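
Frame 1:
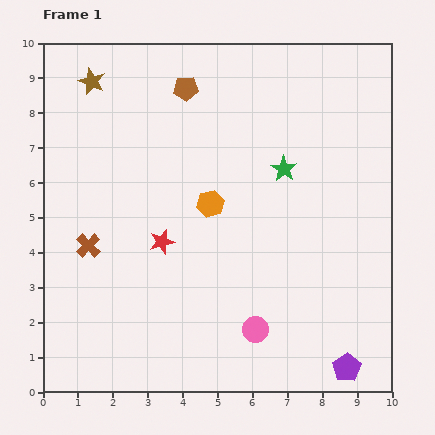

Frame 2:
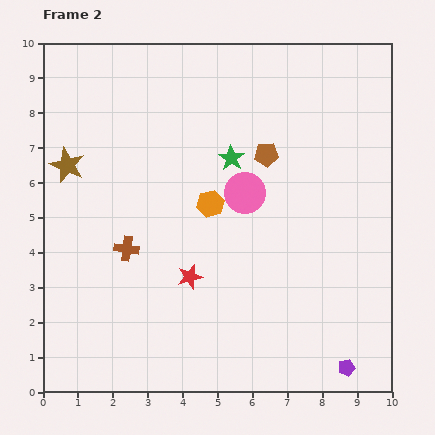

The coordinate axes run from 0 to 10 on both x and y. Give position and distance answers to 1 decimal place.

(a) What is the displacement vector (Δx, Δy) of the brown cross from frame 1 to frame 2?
(1.1, -0.1)

The brown cross was at (1.3, 4.2) in frame 1 and (2.4, 4.1) in frame 2.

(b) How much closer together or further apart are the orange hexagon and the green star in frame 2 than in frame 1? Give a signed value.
-0.9

Distance in frame 1: 2.3. Distance in frame 2: 1.4.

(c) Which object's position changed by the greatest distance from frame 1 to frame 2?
the pink circle

(moved 3.9; next 3.0)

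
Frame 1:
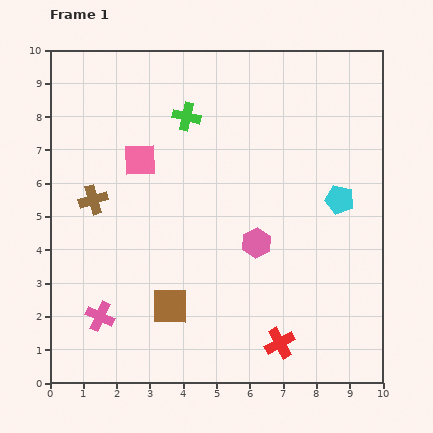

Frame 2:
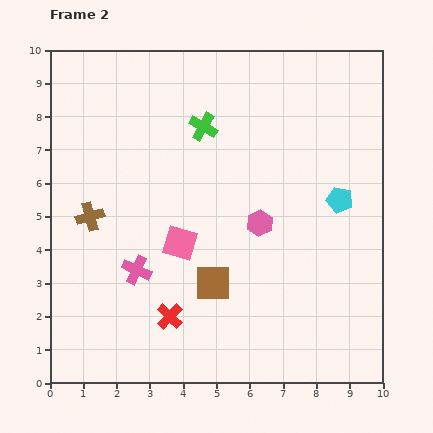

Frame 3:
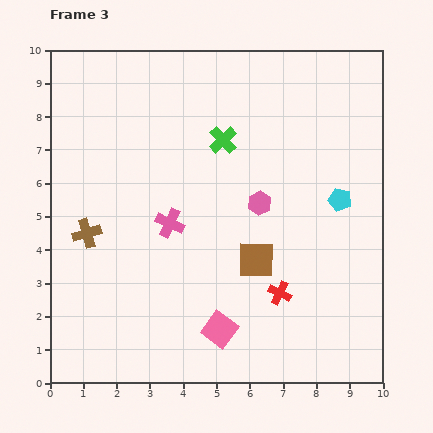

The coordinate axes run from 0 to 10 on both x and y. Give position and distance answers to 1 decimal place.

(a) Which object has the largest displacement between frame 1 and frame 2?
the red cross

(moved 3.4; next 2.8)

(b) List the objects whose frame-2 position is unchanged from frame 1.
the cyan pentagon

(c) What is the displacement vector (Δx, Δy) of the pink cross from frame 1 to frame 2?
(1.1, 1.4)

The pink cross was at (1.5, 2.0) in frame 1 and (2.6, 3.4) in frame 2.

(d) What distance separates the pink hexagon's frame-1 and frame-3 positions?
1.2

The pink hexagon moved from (6.2, 4.2) to (6.3, 5.4), a distance of √(0.1² + 1.2²) ≈ 1.2.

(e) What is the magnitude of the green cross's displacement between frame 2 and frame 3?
0.7

The green cross moved from (4.6, 7.7) to (5.2, 7.3), a distance of √(0.6² + 0.4²) ≈ 0.7.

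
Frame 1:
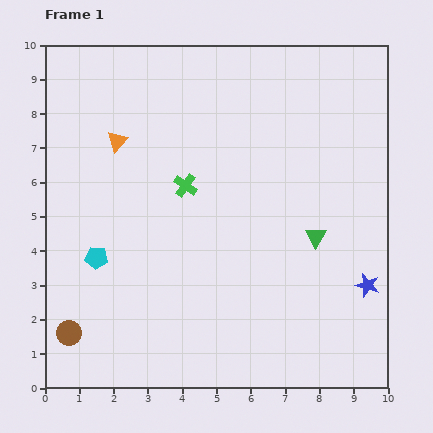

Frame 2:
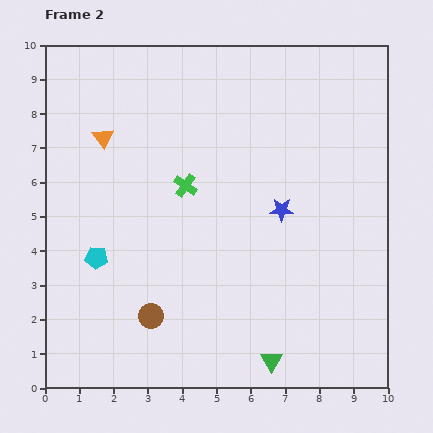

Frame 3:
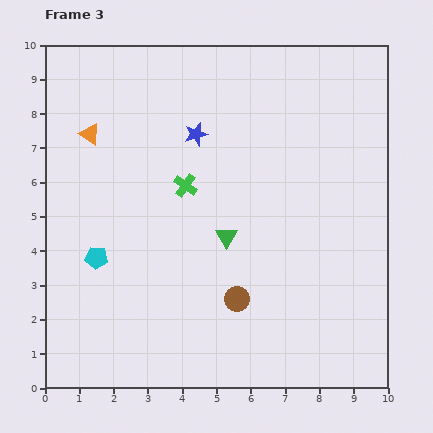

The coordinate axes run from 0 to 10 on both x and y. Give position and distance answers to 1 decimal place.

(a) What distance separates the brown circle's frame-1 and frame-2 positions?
2.5

The brown circle moved from (0.7, 1.6) to (3.1, 2.1), a distance of √(2.4² + 0.5²) ≈ 2.5.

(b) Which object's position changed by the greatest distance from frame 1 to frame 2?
the green triangle

(moved 3.8; next 3.3)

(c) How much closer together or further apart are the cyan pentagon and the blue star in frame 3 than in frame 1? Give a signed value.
-3.3

Distance in frame 1: 7.9. Distance in frame 3: 4.6.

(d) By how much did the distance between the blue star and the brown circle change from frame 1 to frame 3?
-3.9

Distance in frame 1: 8.8. Distance in frame 3: 4.9.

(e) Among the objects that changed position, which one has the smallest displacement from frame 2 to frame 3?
the orange triangle

(moved 0.4)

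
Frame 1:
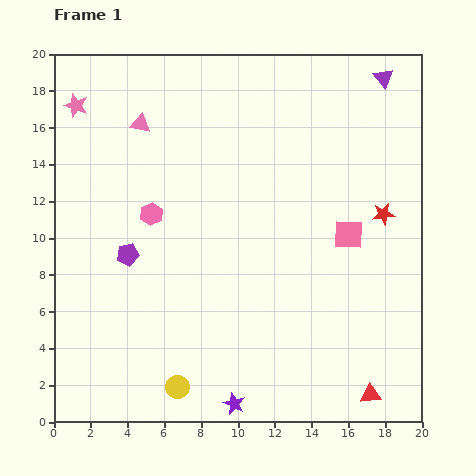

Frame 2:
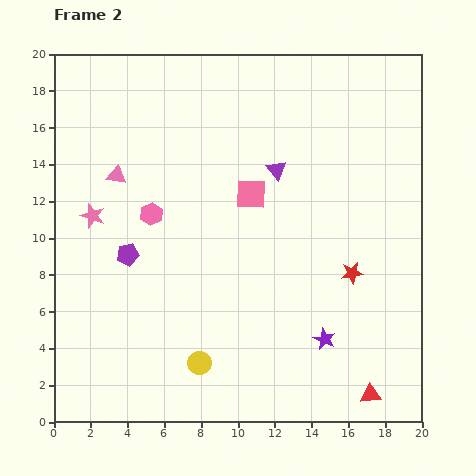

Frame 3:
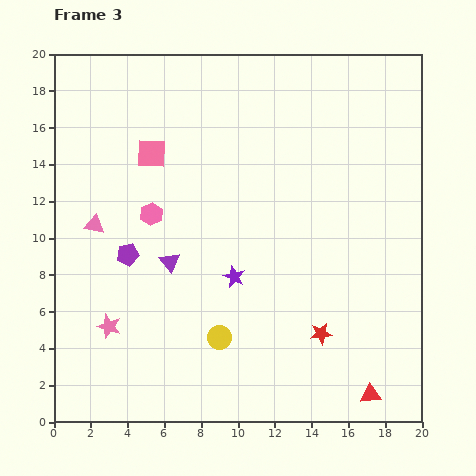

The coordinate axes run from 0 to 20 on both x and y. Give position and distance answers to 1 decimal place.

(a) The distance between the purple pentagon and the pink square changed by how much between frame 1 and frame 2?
-4.6

Distance in frame 1: 12.1. Distance in frame 2: 7.5.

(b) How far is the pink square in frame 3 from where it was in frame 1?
11.6

The pink square moved from (16.0, 10.2) to (5.3, 14.6), a distance of √(10.7² + 4.4²) ≈ 11.6.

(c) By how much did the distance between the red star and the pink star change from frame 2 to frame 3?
-2.9

Distance in frame 2: 14.4. Distance in frame 3: 11.5.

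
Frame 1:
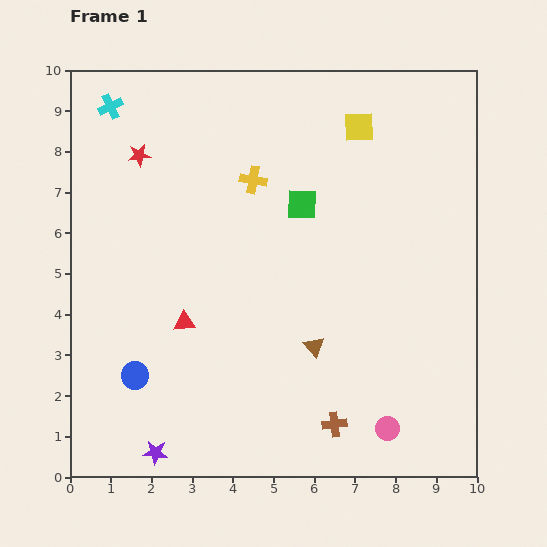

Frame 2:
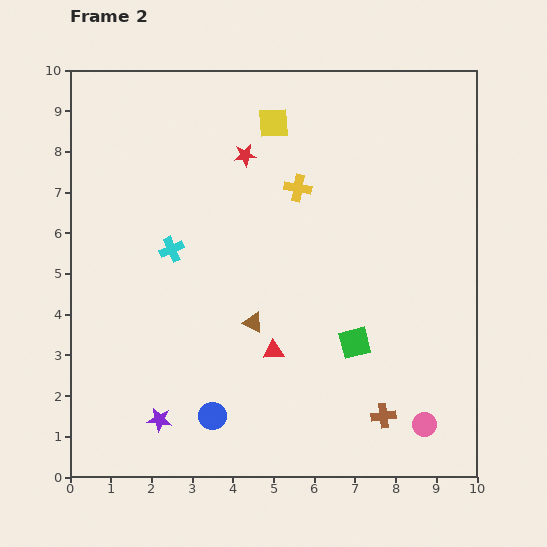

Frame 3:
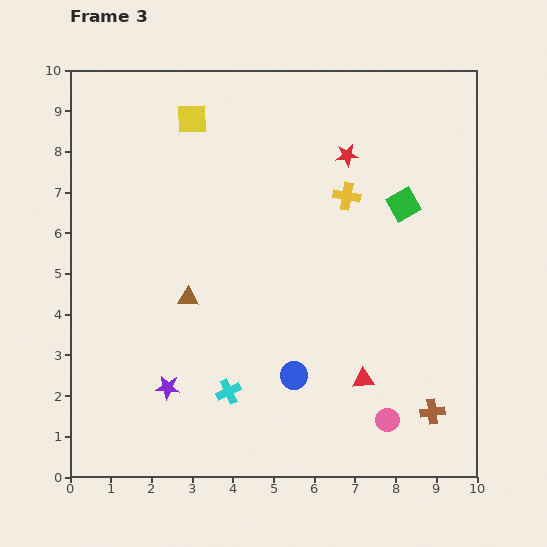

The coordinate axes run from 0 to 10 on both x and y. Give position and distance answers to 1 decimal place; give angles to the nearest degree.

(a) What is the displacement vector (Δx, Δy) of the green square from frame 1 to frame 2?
(1.3, -3.4)

The green square was at (5.7, 6.7) in frame 1 and (7.0, 3.3) in frame 2.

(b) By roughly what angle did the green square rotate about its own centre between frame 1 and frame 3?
31° counter-clockwise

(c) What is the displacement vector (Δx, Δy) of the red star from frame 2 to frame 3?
(2.5, 0.0)

The red star was at (4.3, 7.9) in frame 2 and (6.8, 7.9) in frame 3.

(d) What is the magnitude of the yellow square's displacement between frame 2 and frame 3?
2.0

The yellow square moved from (5.0, 8.7) to (3.0, 8.8), a distance of √(2.0² + 0.1²) ≈ 2.0.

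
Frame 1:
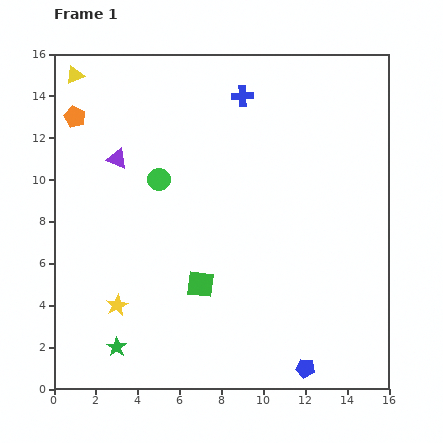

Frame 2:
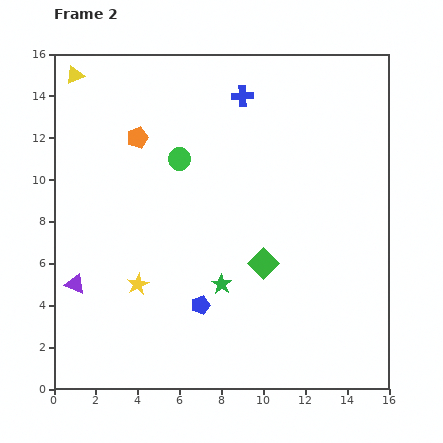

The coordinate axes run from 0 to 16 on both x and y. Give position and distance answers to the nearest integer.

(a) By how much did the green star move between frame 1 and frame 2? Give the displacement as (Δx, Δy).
(5, 3)

The green star was at (3, 2) in frame 1 and (8, 5) in frame 2.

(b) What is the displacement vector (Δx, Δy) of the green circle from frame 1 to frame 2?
(1, 1)

The green circle was at (5, 10) in frame 1 and (6, 11) in frame 2.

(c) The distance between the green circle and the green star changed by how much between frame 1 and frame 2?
-2

Distance in frame 1: 8. Distance in frame 2: 6.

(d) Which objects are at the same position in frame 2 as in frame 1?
the yellow triangle, the blue cross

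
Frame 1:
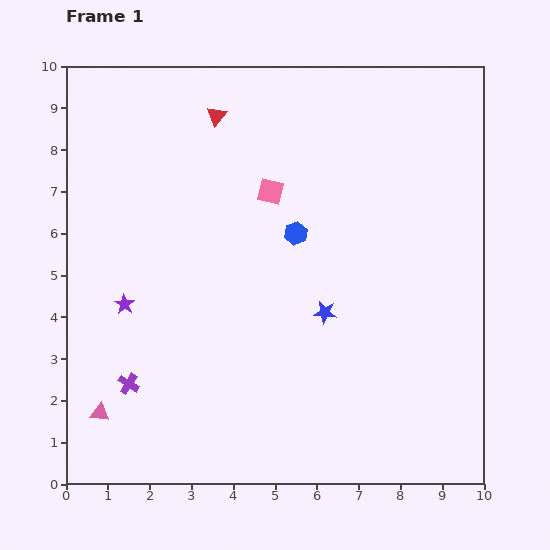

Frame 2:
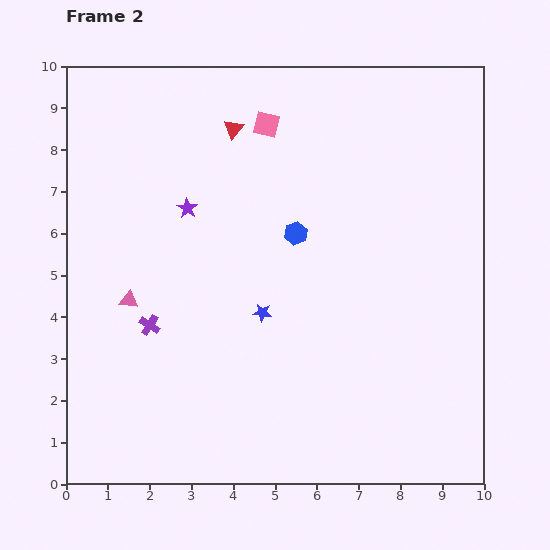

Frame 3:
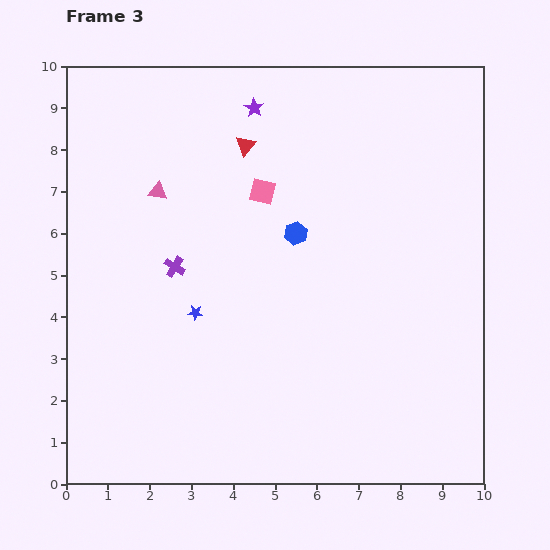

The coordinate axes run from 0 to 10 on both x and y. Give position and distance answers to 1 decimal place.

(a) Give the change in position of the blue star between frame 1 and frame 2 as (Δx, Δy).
(-1.5, 0.0)

The blue star was at (6.2, 4.1) in frame 1 and (4.7, 4.1) in frame 2.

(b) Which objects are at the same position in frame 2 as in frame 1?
the blue hexagon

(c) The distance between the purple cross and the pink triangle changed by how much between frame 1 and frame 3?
+0.8

Distance in frame 1: 1.0. Distance in frame 3: 1.8.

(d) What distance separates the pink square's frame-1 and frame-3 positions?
0.2

The pink square moved from (4.9, 7.0) to (4.7, 7.0), a distance of √(0.2² + 0.0²) ≈ 0.2.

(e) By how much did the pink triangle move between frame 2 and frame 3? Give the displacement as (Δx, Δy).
(0.7, 2.6)

The pink triangle was at (1.5, 4.4) in frame 2 and (2.2, 7.0) in frame 3.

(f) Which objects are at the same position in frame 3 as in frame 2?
the blue hexagon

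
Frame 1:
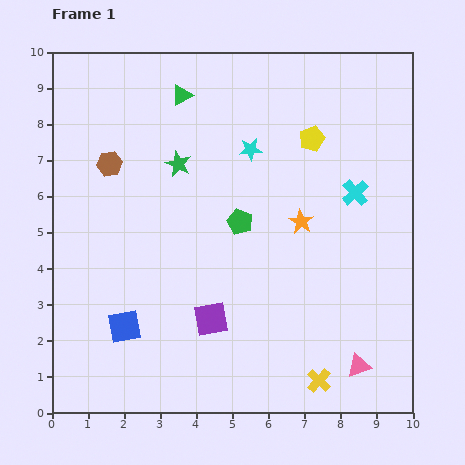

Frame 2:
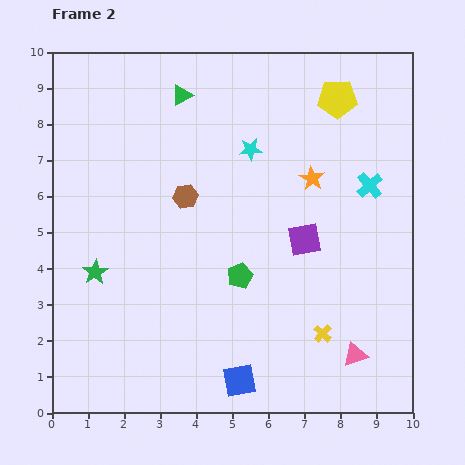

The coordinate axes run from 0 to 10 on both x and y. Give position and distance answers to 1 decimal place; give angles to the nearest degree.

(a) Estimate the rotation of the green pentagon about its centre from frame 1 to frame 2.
27° clockwise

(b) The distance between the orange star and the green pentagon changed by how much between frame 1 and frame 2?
+1.7

Distance in frame 1: 1.7. Distance in frame 2: 3.4.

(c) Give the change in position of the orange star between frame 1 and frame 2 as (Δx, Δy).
(0.3, 1.2)

The orange star was at (6.9, 5.3) in frame 1 and (7.2, 6.5) in frame 2.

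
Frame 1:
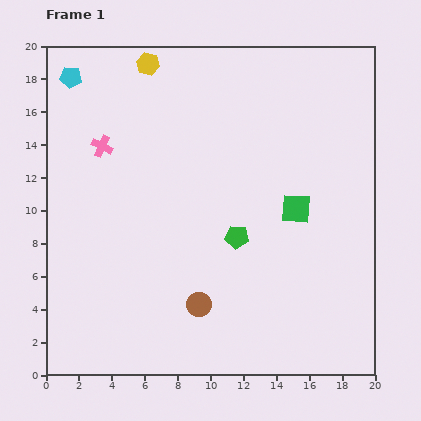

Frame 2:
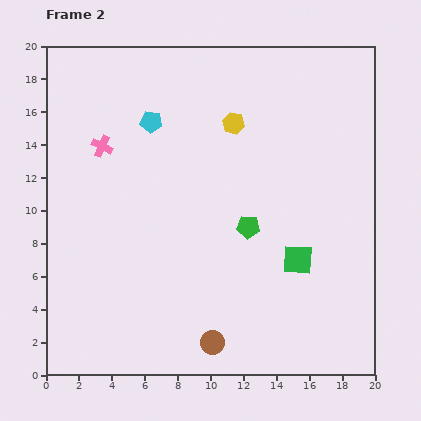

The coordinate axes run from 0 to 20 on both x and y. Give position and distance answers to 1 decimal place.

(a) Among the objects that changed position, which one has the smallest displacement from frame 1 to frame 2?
the green pentagon

(moved 0.9)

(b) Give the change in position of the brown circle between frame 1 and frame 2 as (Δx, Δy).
(0.8, -2.3)

The brown circle was at (9.3, 4.3) in frame 1 and (10.1, 2.0) in frame 2.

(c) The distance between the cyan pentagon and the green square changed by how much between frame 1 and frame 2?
-3.7

Distance in frame 1: 15.9. Distance in frame 2: 12.2.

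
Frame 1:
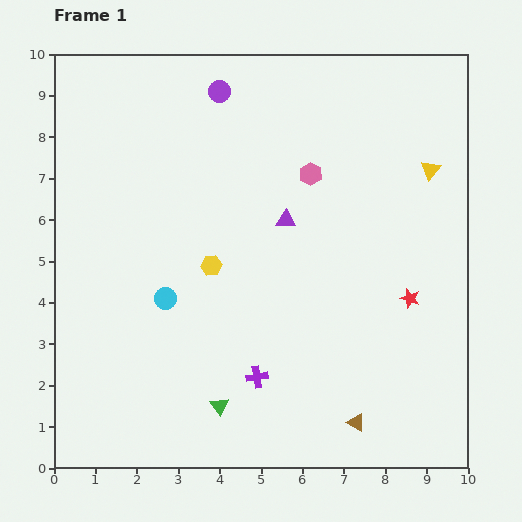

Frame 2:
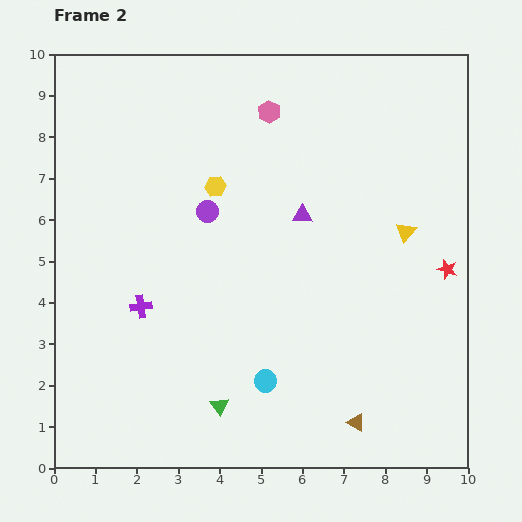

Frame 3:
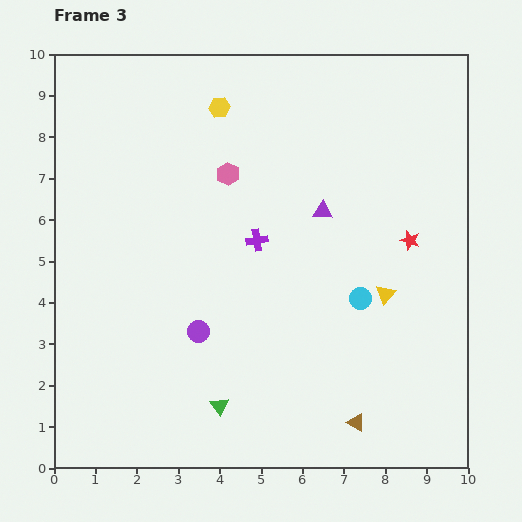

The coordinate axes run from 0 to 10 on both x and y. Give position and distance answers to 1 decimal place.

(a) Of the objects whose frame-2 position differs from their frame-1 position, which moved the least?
the purple triangle

(moved 0.4)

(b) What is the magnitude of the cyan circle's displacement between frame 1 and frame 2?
3.1

The cyan circle moved from (2.7, 4.1) to (5.1, 2.1), a distance of √(2.4² + 2.0²) ≈ 3.1.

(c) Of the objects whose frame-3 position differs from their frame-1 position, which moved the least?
the purple triangle

(moved 0.9)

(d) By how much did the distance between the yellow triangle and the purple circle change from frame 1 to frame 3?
-0.8

Distance in frame 1: 5.4. Distance in frame 3: 4.6.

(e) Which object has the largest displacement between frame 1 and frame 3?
the purple circle

(moved 5.8; next 4.7)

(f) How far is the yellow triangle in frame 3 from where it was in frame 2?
1.6

The yellow triangle moved from (8.5, 5.7) to (8.0, 4.2), a distance of √(0.5² + 1.5²) ≈ 1.6.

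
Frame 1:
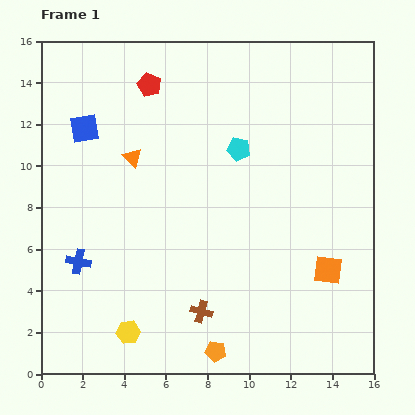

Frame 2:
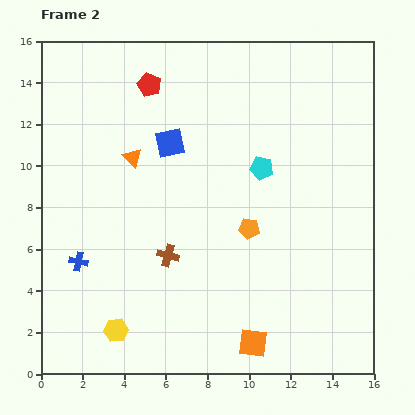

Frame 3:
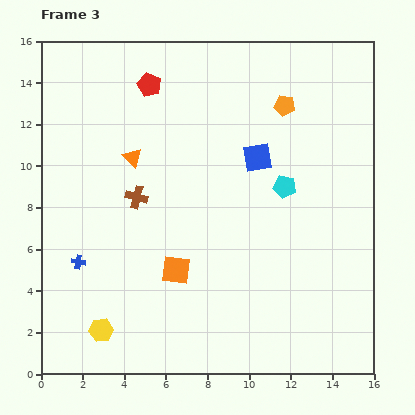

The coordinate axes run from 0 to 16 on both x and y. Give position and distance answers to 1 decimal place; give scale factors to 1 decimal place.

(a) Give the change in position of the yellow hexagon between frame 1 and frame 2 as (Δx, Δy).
(-0.6, 0.1)

The yellow hexagon was at (4.2, 2.0) in frame 1 and (3.6, 2.1) in frame 2.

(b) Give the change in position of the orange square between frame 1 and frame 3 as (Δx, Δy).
(-7.3, 0.0)

The orange square was at (13.8, 5.0) in frame 1 and (6.5, 5.0) in frame 3.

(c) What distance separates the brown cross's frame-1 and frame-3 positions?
6.3

The brown cross moved from (7.7, 3.0) to (4.6, 8.5), a distance of √(3.1² + 5.5²) ≈ 6.3.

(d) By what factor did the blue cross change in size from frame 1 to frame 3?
0.6×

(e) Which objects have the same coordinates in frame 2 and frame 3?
the orange triangle, the blue cross, the red pentagon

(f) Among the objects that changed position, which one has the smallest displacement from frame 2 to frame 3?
the yellow hexagon

(moved 0.7)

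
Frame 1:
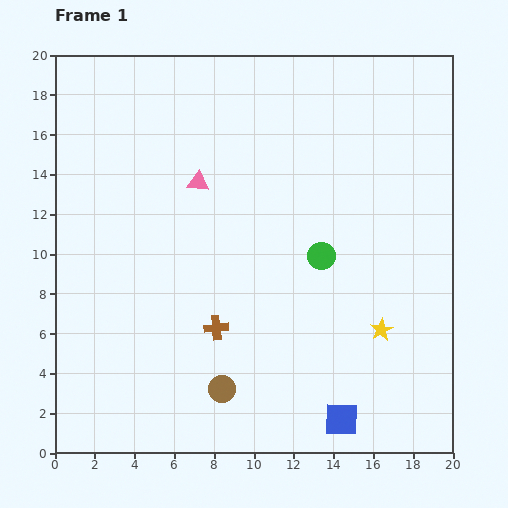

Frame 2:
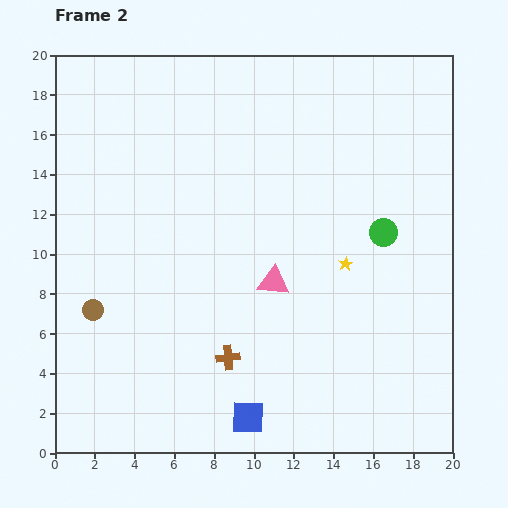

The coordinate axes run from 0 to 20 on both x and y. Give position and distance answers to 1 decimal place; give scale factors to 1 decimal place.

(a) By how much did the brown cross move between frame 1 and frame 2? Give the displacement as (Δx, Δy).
(0.6, -1.5)

The brown cross was at (8.1, 6.3) in frame 1 and (8.7, 4.8) in frame 2.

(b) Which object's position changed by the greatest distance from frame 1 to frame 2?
the brown circle

(moved 7.6; next 6.3)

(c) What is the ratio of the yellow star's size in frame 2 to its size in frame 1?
0.6×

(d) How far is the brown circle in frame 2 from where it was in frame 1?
7.6

The brown circle moved from (8.4, 3.2) to (1.9, 7.2), a distance of √(6.5² + 4.0²) ≈ 7.6.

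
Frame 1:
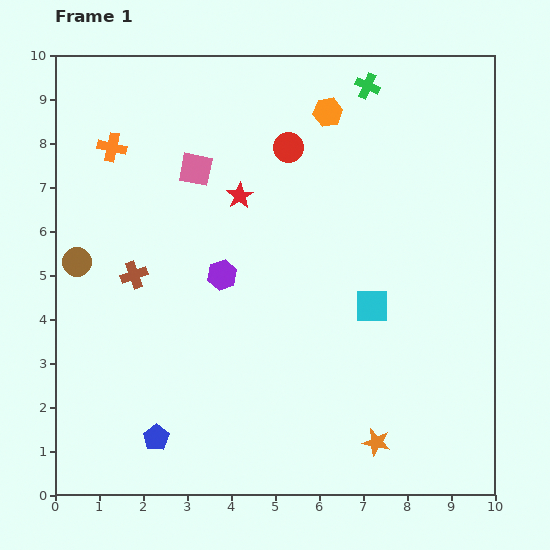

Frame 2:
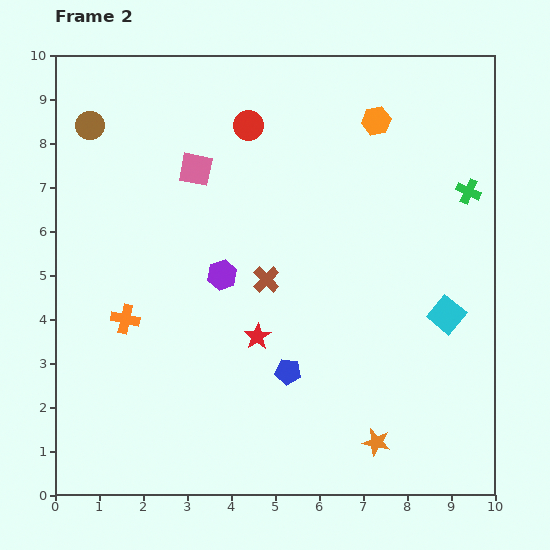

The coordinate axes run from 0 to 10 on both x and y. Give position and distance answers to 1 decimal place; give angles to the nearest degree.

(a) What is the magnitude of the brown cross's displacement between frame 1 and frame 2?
3.0

The brown cross moved from (1.8, 5.0) to (4.8, 4.9), a distance of √(3.0² + 0.1²) ≈ 3.0.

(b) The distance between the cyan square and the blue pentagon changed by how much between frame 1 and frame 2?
-1.9

Distance in frame 1: 5.7. Distance in frame 2: 3.8.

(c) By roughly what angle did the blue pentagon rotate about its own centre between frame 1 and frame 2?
30° counter-clockwise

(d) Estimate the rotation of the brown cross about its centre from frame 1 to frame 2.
27° counter-clockwise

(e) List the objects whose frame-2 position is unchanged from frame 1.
the purple hexagon, the orange star, the pink square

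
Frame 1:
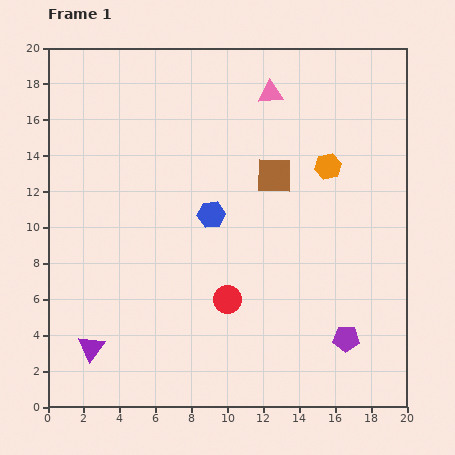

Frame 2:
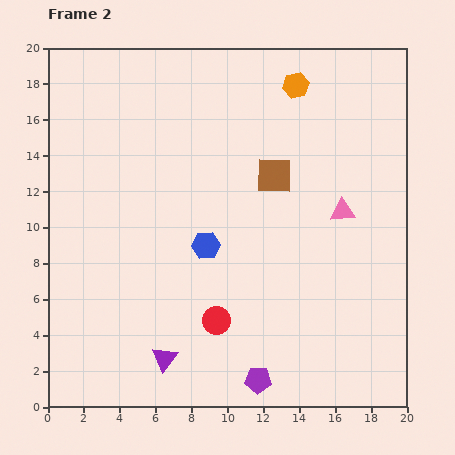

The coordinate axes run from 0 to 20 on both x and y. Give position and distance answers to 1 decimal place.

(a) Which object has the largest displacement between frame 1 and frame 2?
the pink triangle

(moved 7.7; next 5.4)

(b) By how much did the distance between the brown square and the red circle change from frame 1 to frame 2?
+1.3

Distance in frame 1: 7.4. Distance in frame 2: 8.7.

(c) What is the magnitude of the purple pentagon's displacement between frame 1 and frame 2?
5.4

The purple pentagon moved from (16.6, 3.8) to (11.7, 1.5), a distance of √(4.9² + 2.3²) ≈ 5.4.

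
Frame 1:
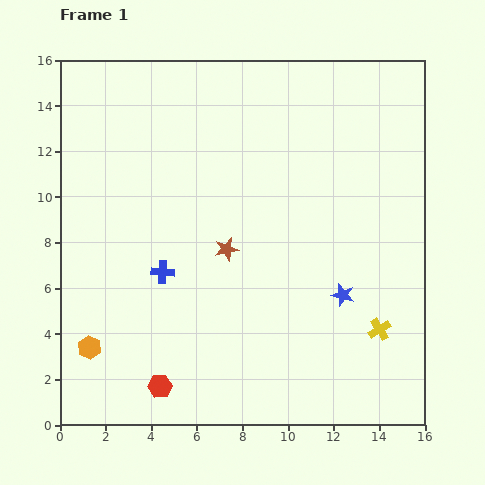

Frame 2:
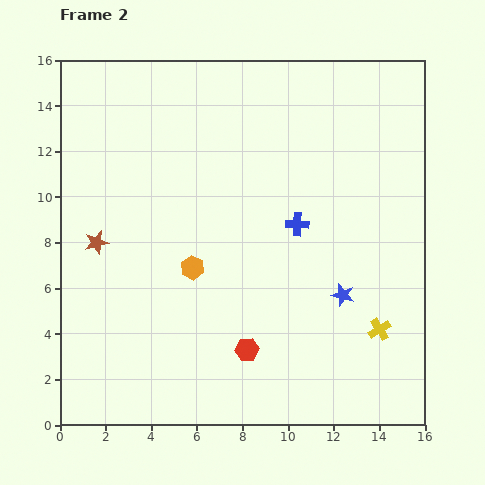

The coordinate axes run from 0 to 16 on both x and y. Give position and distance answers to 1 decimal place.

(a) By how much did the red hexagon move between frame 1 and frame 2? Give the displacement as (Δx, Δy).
(3.8, 1.6)

The red hexagon was at (4.4, 1.7) in frame 1 and (8.2, 3.3) in frame 2.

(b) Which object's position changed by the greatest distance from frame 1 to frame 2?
the blue cross

(moved 6.3; next 5.7)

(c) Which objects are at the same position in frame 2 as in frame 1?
the yellow cross, the blue star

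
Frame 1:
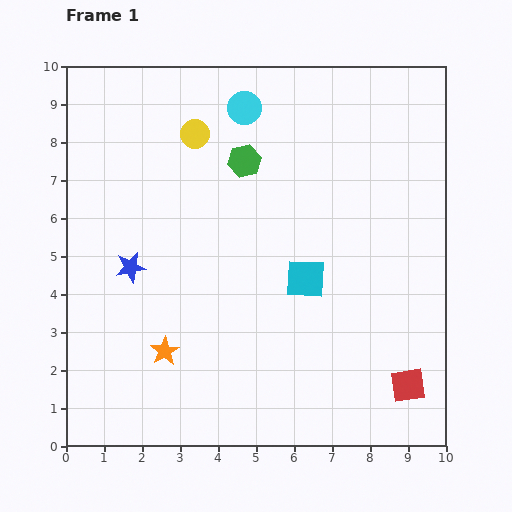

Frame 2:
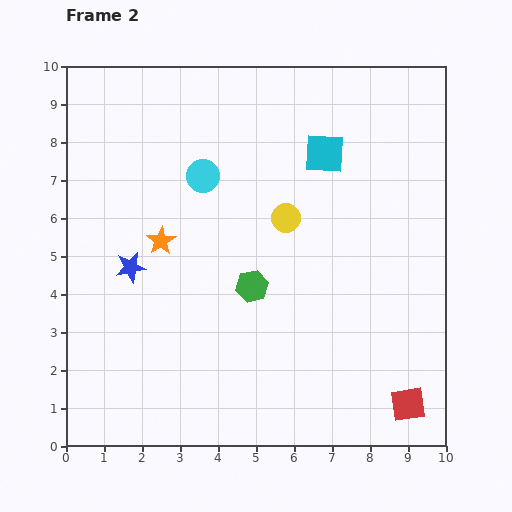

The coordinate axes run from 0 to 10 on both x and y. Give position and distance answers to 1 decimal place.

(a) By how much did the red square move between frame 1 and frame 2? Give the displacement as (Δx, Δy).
(0.0, -0.5)

The red square was at (9.0, 1.6) in frame 1 and (9.0, 1.1) in frame 2.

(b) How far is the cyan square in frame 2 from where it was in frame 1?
3.3

The cyan square moved from (6.3, 4.4) to (6.8, 7.7), a distance of √(0.5² + 3.3²) ≈ 3.3.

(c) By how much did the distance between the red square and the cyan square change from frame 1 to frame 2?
+3.1

Distance in frame 1: 3.9. Distance in frame 2: 7.0.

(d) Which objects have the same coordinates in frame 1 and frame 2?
the blue star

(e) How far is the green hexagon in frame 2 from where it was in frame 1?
3.3

The green hexagon moved from (4.7, 7.5) to (4.9, 4.2), a distance of √(0.2² + 3.3²) ≈ 3.3.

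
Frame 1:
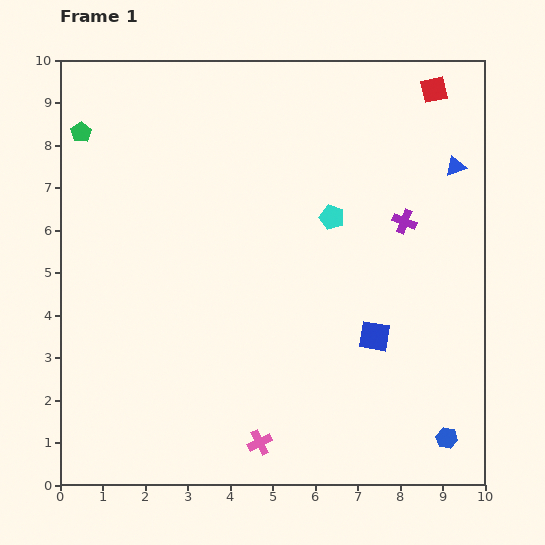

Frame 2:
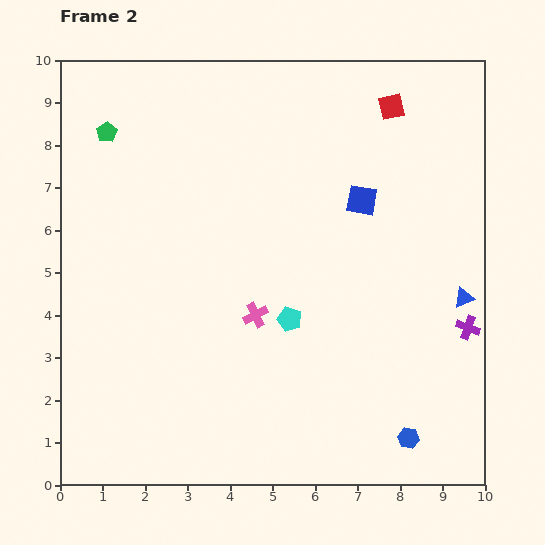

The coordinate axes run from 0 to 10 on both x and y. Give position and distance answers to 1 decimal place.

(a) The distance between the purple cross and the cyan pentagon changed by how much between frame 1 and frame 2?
+2.5

Distance in frame 1: 1.7. Distance in frame 2: 4.2.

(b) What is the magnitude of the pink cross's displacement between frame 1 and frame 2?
3.0

The pink cross moved from (4.7, 1.0) to (4.6, 4.0), a distance of √(0.1² + 3.0²) ≈ 3.0.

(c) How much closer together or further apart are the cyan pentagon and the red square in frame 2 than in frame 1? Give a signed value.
+1.7

Distance in frame 1: 3.8. Distance in frame 2: 5.5.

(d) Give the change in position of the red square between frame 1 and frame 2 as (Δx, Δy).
(-1.0, -0.4)

The red square was at (8.8, 9.3) in frame 1 and (7.8, 8.9) in frame 2.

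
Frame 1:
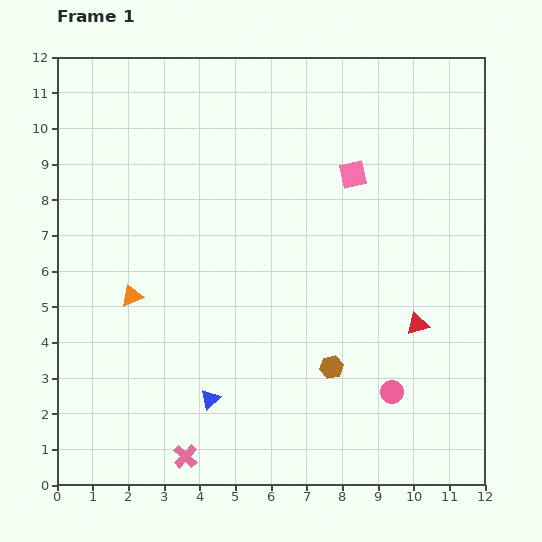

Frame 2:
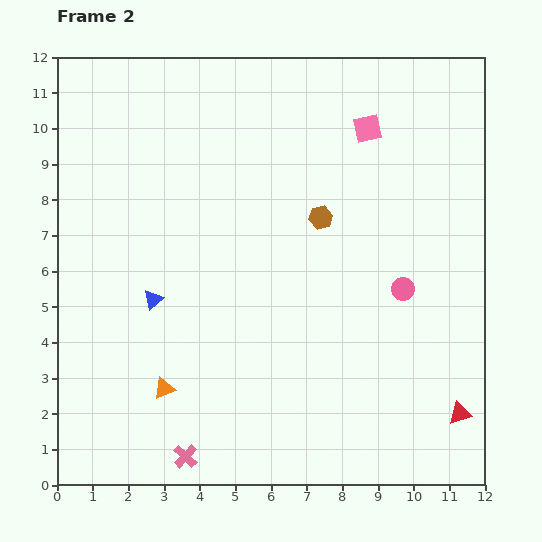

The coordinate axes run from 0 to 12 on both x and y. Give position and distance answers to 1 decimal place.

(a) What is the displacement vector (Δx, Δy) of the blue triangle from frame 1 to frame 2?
(-1.6, 2.8)

The blue triangle was at (4.3, 2.4) in frame 1 and (2.7, 5.2) in frame 2.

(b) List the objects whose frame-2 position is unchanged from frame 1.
the pink cross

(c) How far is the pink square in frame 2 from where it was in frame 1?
1.4

The pink square moved from (8.3, 8.7) to (8.7, 10.0), a distance of √(0.4² + 1.3²) ≈ 1.4.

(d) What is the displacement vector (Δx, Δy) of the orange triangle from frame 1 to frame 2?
(0.9, -2.6)

The orange triangle was at (2.1, 5.3) in frame 1 and (3.0, 2.7) in frame 2.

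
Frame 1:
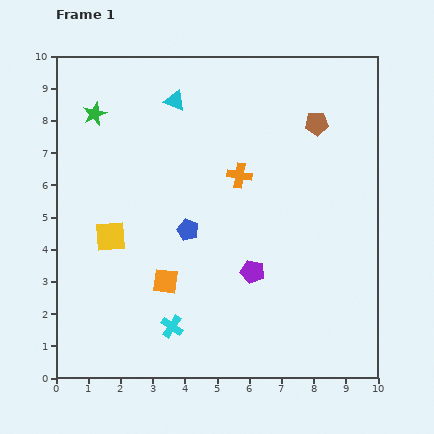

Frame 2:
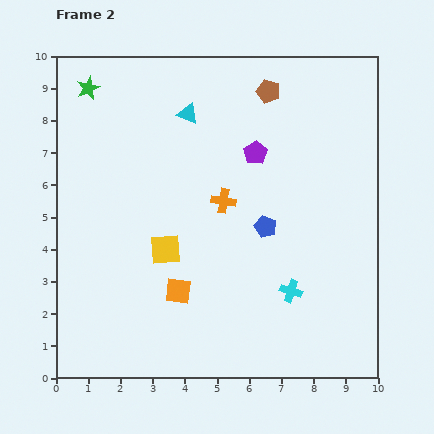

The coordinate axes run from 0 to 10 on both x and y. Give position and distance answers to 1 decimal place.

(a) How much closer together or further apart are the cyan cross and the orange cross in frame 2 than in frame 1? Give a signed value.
-1.6

Distance in frame 1: 5.1. Distance in frame 2: 3.5.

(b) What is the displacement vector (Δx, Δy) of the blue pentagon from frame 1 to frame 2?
(2.4, 0.1)

The blue pentagon was at (4.1, 4.6) in frame 1 and (6.5, 4.7) in frame 2.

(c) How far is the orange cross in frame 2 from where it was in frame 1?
0.9

The orange cross moved from (5.7, 6.3) to (5.2, 5.5), a distance of √(0.5² + 0.8²) ≈ 0.9.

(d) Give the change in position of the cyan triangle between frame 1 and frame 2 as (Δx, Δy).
(0.4, -0.4)

The cyan triangle was at (3.7, 8.6) in frame 1 and (4.1, 8.2) in frame 2.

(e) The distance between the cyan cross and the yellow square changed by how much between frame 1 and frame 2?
+0.7

Distance in frame 1: 3.4. Distance in frame 2: 4.1.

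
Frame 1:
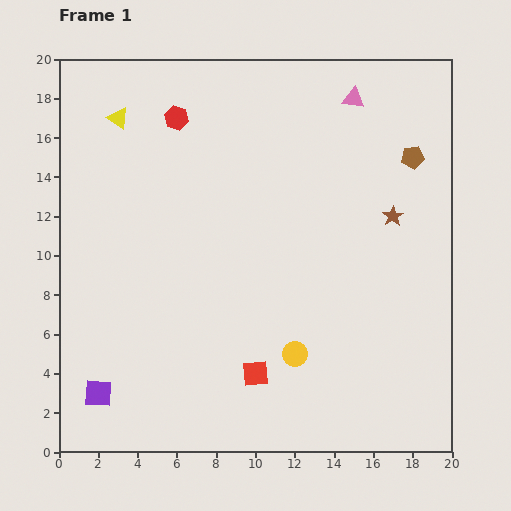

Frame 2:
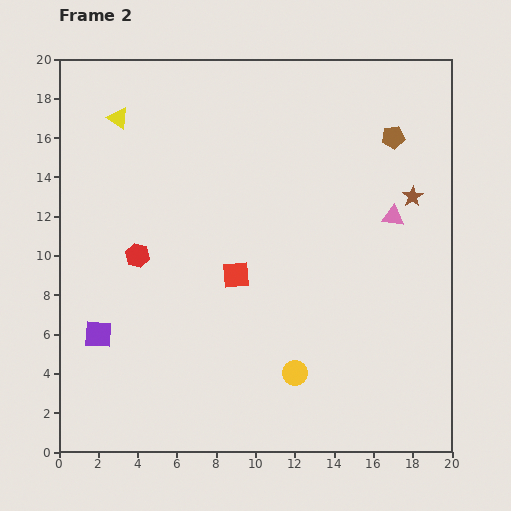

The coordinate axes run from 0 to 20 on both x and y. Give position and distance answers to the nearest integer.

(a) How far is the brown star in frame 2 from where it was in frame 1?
1

The brown star moved from (17, 12) to (18, 13), a distance of √(1² + 1²) ≈ 1.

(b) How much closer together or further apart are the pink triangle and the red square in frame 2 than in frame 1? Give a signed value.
-6

Distance in frame 1: 15. Distance in frame 2: 9.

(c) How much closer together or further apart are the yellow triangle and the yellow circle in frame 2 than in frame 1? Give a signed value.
+1

Distance in frame 1: 15. Distance in frame 2: 16.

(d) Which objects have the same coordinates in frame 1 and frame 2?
the yellow triangle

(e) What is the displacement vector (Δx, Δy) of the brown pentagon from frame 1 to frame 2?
(-1, 1)

The brown pentagon was at (18, 15) in frame 1 and (17, 16) in frame 2.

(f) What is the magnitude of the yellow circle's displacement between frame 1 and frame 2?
1

The yellow circle moved from (12, 5) to (12, 4), a distance of √(0² + 1²) ≈ 1.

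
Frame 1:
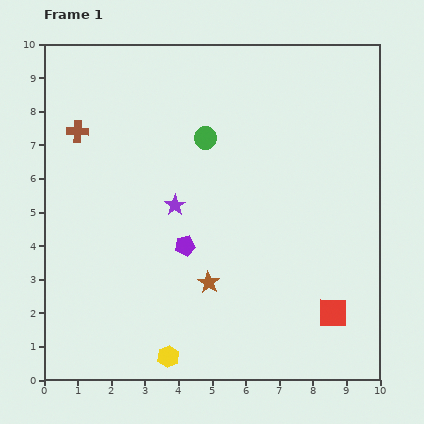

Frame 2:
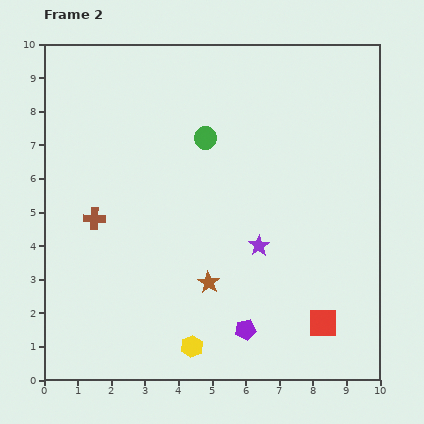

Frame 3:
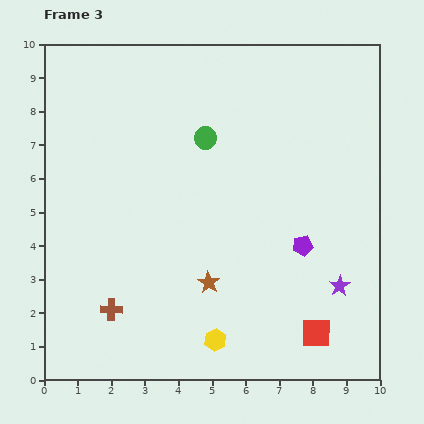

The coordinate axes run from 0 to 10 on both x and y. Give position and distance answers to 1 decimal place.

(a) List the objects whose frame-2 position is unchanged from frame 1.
the green circle, the brown star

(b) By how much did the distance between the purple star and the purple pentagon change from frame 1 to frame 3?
+0.4

Distance in frame 1: 1.2. Distance in frame 3: 1.6.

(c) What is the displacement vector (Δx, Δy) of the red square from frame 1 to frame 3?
(-0.5, -0.6)

The red square was at (8.6, 2.0) in frame 1 and (8.1, 1.4) in frame 3.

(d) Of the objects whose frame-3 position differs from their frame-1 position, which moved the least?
the red square

(moved 0.8)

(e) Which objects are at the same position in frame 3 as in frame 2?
the green circle, the brown star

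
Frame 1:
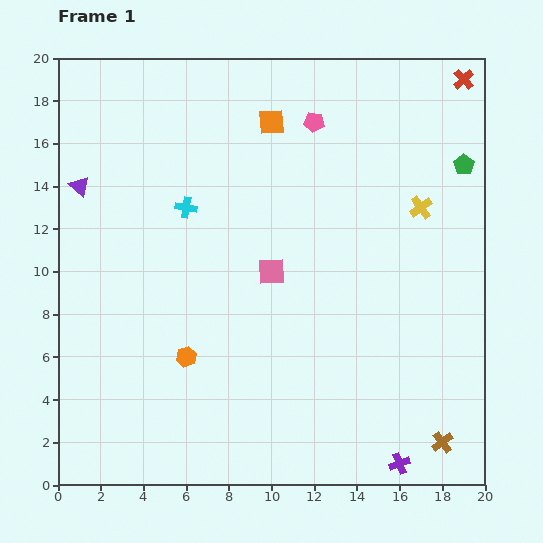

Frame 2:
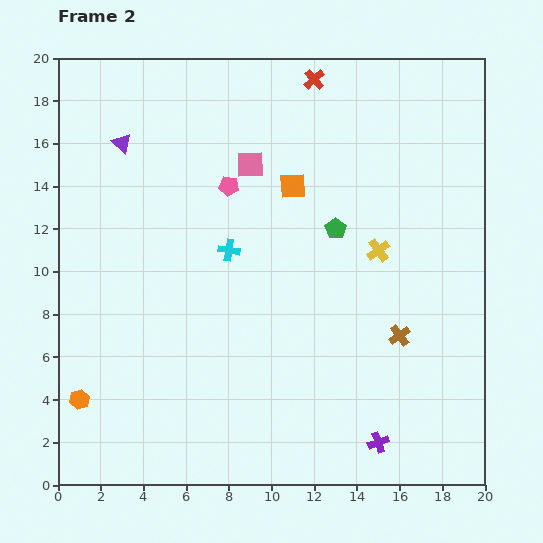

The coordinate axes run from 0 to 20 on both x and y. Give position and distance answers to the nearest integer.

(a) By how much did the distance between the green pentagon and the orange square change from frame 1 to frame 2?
-6

Distance in frame 1: 9. Distance in frame 2: 3.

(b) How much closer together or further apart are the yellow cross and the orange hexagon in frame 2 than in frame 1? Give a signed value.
+3

Distance in frame 1: 13. Distance in frame 2: 16.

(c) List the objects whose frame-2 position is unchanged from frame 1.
none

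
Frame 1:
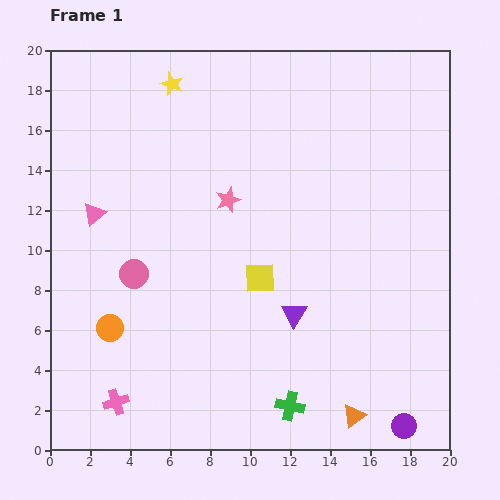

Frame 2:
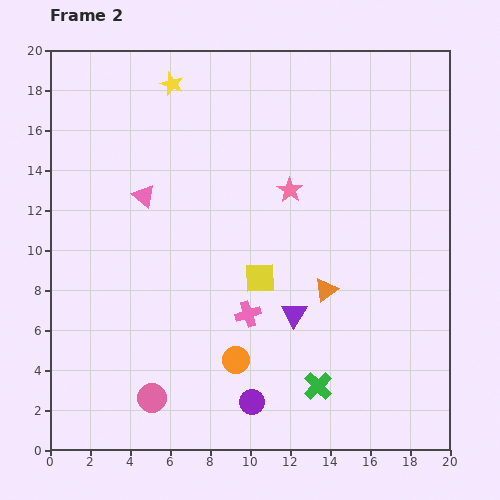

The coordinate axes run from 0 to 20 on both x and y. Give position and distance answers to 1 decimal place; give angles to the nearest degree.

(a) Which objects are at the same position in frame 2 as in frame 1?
the yellow square, the yellow star, the purple triangle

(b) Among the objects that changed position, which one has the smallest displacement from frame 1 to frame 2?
the green cross

(moved 1.7)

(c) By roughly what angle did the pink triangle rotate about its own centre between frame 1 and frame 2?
38° counter-clockwise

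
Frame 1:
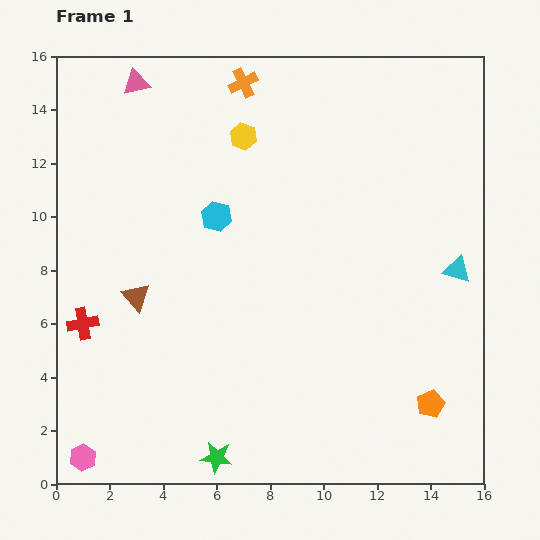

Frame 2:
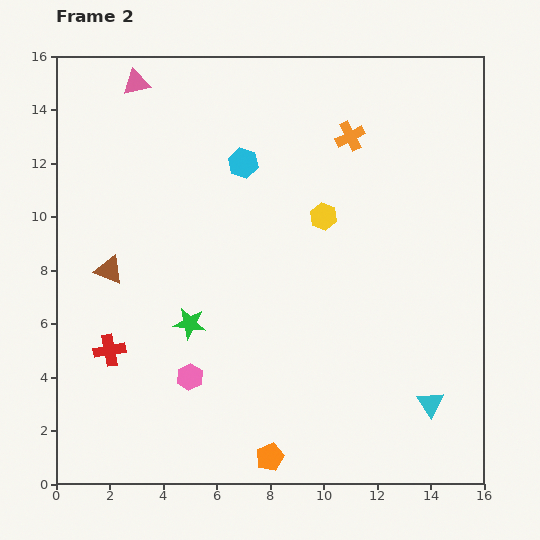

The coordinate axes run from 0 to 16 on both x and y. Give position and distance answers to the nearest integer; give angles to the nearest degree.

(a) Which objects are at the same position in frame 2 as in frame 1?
the pink triangle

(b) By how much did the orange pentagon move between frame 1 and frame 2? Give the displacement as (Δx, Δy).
(-6, -2)

The orange pentagon was at (14, 3) in frame 1 and (8, 1) in frame 2.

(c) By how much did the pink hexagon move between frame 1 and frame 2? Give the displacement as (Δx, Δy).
(4, 3)

The pink hexagon was at (1, 1) in frame 1 and (5, 4) in frame 2.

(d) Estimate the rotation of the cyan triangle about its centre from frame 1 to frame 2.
39° clockwise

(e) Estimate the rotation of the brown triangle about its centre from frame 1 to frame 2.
26° counter-clockwise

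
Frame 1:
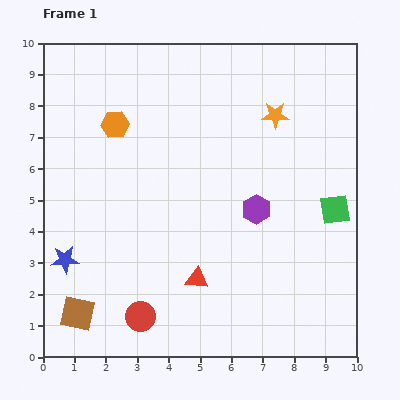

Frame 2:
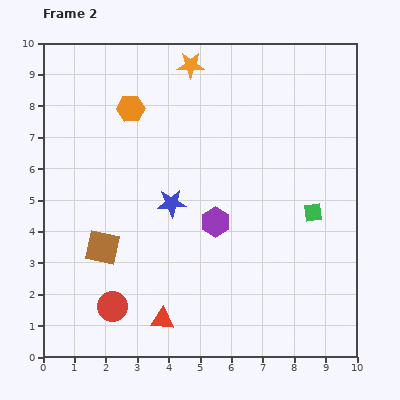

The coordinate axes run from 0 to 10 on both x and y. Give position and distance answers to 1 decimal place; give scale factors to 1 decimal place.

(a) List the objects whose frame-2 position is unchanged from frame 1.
none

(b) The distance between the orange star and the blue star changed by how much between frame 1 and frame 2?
-3.7

Distance in frame 1: 8.1. Distance in frame 2: 4.4.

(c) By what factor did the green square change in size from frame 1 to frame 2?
0.6×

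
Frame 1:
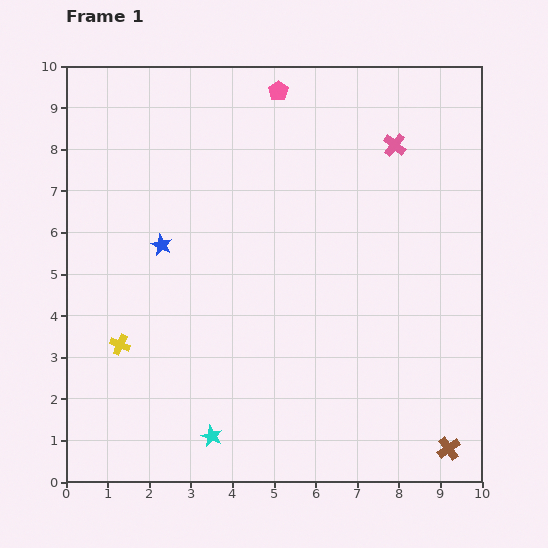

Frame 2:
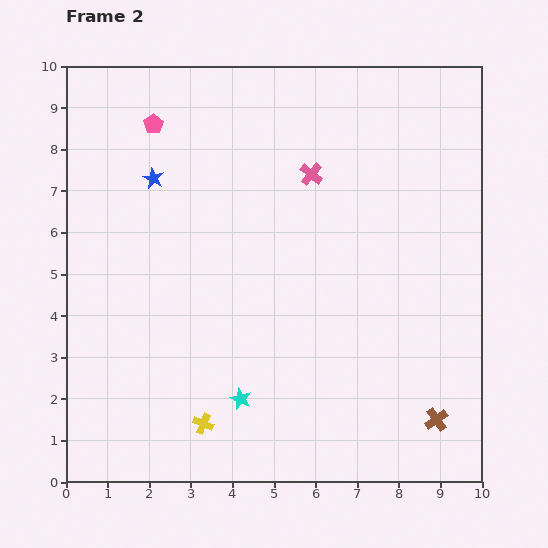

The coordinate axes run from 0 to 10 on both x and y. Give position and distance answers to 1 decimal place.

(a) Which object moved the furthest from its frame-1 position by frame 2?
the pink pentagon

(moved 3.1; next 2.8)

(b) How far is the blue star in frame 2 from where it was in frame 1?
1.6

The blue star moved from (2.3, 5.7) to (2.1, 7.3), a distance of √(0.2² + 1.6²) ≈ 1.6.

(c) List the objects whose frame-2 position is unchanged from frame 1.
none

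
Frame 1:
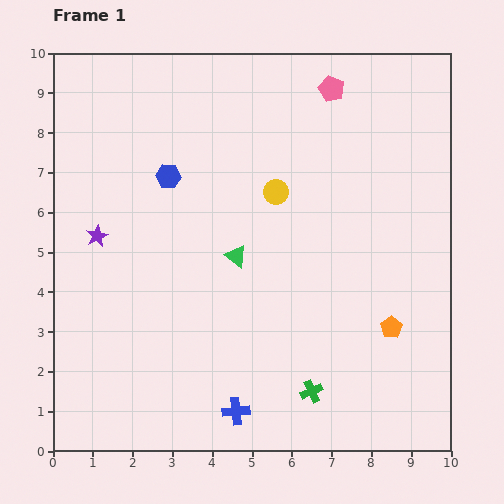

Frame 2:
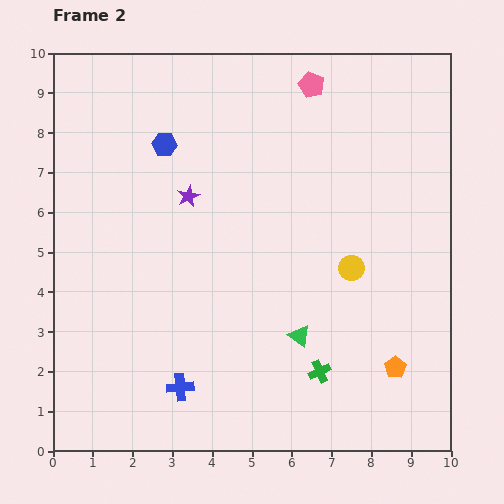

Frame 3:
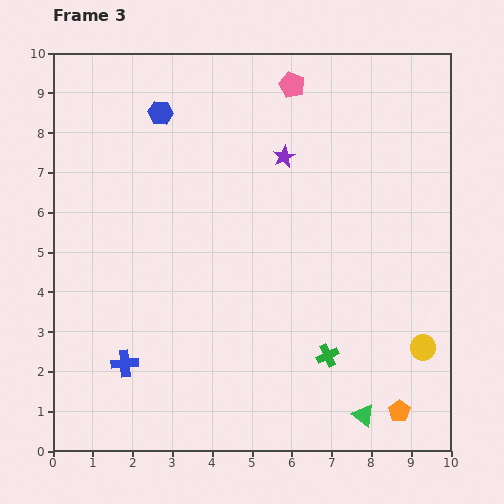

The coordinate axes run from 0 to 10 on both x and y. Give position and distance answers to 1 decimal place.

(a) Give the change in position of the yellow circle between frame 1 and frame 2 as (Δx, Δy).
(1.9, -1.9)

The yellow circle was at (5.6, 6.5) in frame 1 and (7.5, 4.6) in frame 2.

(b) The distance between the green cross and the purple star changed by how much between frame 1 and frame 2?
-1.2

Distance in frame 1: 6.7. Distance in frame 2: 5.5.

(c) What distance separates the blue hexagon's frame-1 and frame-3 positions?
1.6

The blue hexagon moved from (2.9, 6.9) to (2.7, 8.5), a distance of √(0.2² + 1.6²) ≈ 1.6.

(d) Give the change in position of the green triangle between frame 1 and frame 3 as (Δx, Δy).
(3.2, -4.0)

The green triangle was at (4.6, 4.9) in frame 1 and (7.8, 0.9) in frame 3.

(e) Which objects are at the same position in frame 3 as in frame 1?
none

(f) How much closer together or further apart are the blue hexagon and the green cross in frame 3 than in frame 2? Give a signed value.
+0.5

Distance in frame 2: 6.9. Distance in frame 3: 7.4.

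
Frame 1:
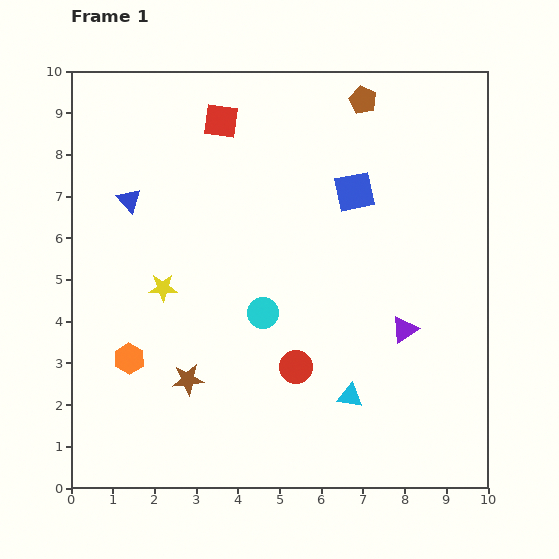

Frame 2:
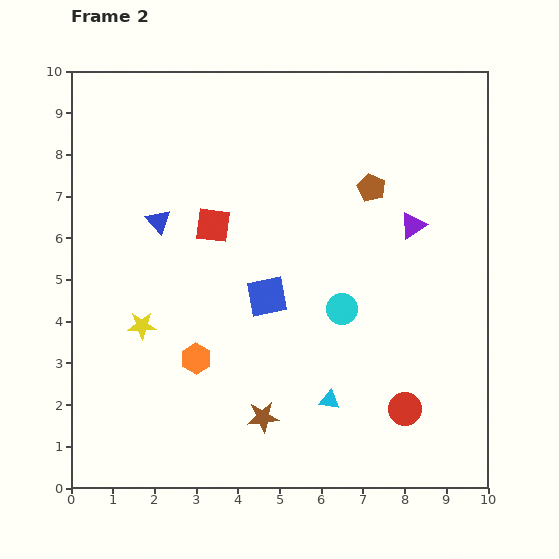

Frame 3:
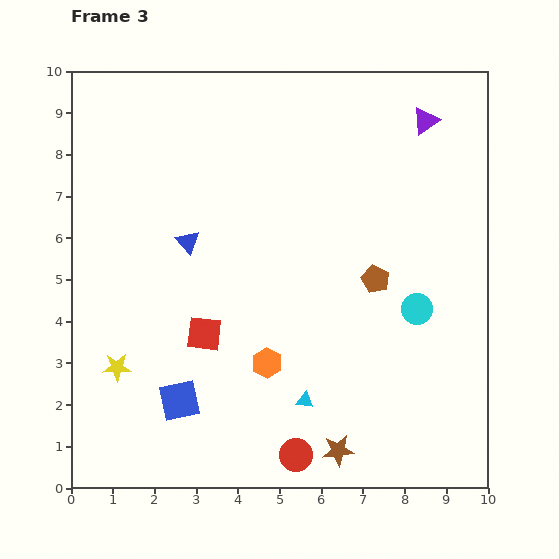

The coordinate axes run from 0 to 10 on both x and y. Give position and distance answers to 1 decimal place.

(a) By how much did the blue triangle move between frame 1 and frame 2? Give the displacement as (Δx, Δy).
(0.7, -0.5)

The blue triangle was at (1.4, 6.9) in frame 1 and (2.1, 6.4) in frame 2.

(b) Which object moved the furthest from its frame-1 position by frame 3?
the blue square

(moved 6.5; next 5.1)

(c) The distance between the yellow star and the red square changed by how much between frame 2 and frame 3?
-0.7

Distance in frame 2: 2.9. Distance in frame 3: 2.2.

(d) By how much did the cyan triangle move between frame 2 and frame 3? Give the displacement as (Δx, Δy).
(-0.6, 0.0)

The cyan triangle was at (6.2, 2.1) in frame 2 and (5.6, 2.1) in frame 3.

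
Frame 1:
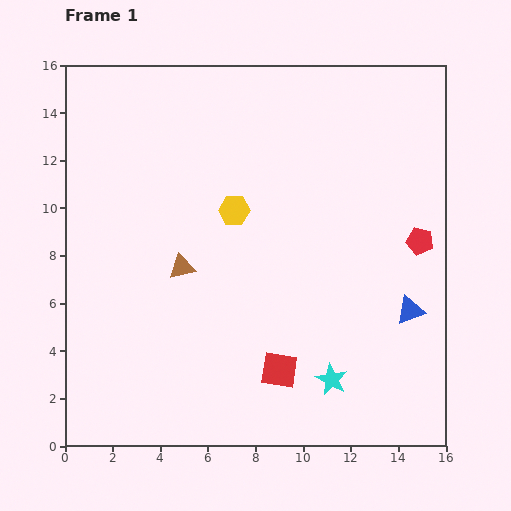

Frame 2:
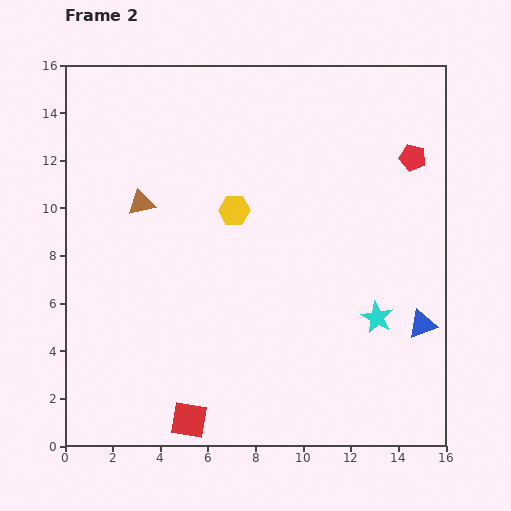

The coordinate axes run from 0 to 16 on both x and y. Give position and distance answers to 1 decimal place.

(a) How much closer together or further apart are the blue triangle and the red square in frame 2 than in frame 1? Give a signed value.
+4.6

Distance in frame 1: 6.0. Distance in frame 2: 10.6.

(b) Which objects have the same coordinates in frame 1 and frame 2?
the yellow hexagon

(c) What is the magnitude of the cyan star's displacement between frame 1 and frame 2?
3.2

The cyan star moved from (11.2, 2.8) to (13.1, 5.4), a distance of √(1.9² + 2.6²) ≈ 3.2.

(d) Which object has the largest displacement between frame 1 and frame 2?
the red square

(moved 4.3; next 3.5)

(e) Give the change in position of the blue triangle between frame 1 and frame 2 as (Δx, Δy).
(0.5, -0.6)

The blue triangle was at (14.5, 5.7) in frame 1 and (15.0, 5.1) in frame 2.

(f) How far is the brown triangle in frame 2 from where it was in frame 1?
3.2

The brown triangle moved from (4.9, 7.5) to (3.2, 10.2), a distance of √(1.7² + 2.7²) ≈ 3.2.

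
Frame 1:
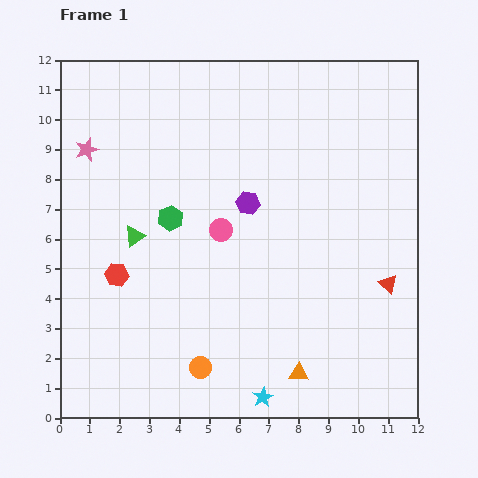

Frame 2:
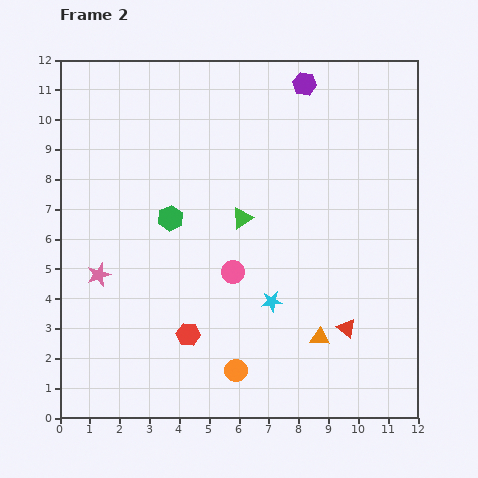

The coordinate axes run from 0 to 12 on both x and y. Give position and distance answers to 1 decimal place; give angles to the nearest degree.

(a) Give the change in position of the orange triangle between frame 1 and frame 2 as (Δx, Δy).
(0.7, 1.2)

The orange triangle was at (8.0, 1.5) in frame 1 and (8.7, 2.7) in frame 2.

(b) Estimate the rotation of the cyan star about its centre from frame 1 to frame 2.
21° clockwise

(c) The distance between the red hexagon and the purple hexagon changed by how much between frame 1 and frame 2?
+4.3

Distance in frame 1: 5.0. Distance in frame 2: 9.3.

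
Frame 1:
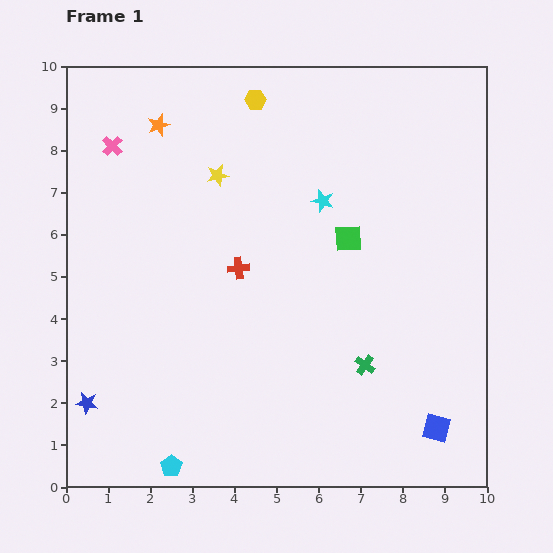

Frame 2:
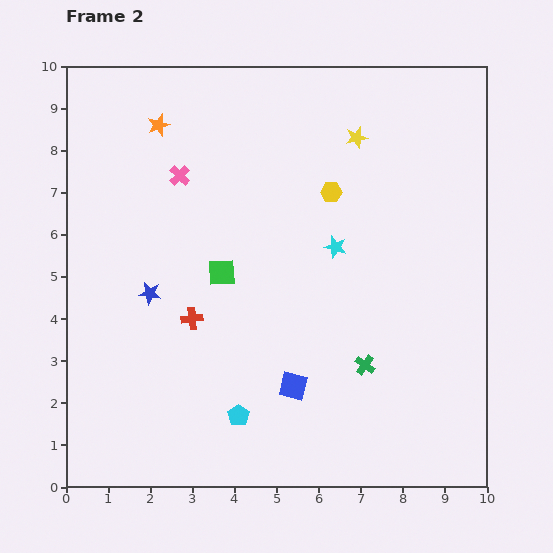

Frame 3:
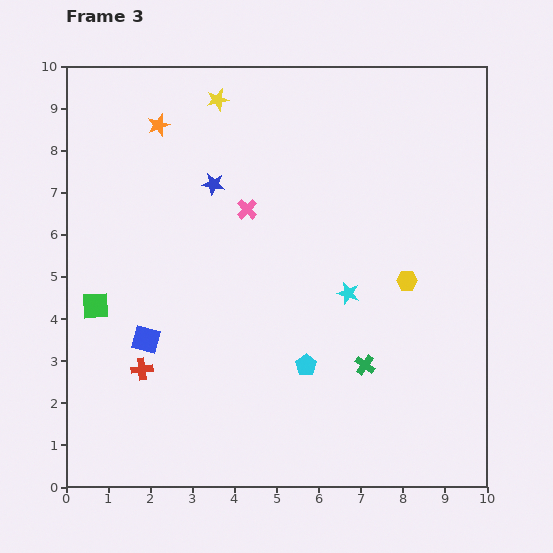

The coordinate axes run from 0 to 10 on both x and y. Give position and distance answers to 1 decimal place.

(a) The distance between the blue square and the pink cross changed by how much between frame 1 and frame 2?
-4.5

Distance in frame 1: 10.2. Distance in frame 2: 5.7.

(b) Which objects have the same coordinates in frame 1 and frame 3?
the orange star, the green cross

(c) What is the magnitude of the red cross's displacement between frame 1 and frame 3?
3.3

The red cross moved from (4.1, 5.2) to (1.8, 2.8), a distance of √(2.3² + 2.4²) ≈ 3.3.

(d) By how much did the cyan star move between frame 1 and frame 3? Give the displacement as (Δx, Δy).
(0.6, -2.2)

The cyan star was at (6.1, 6.8) in frame 1 and (6.7, 4.6) in frame 3.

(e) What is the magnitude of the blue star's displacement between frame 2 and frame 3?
3.0

The blue star moved from (2.0, 4.6) to (3.5, 7.2), a distance of √(1.5² + 2.6²) ≈ 3.0.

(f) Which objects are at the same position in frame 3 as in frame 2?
the orange star, the green cross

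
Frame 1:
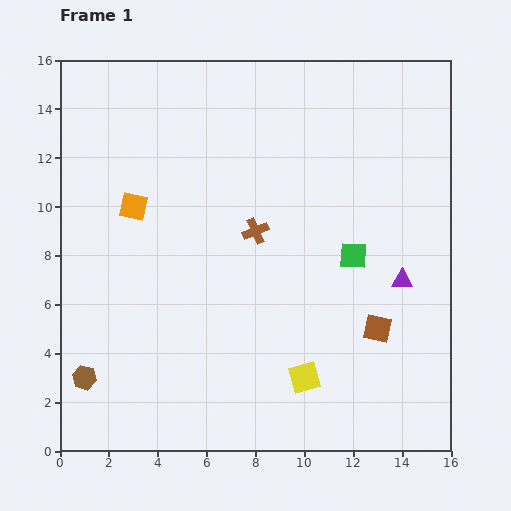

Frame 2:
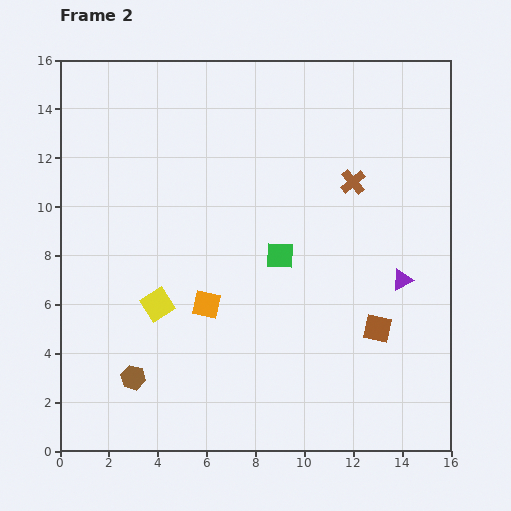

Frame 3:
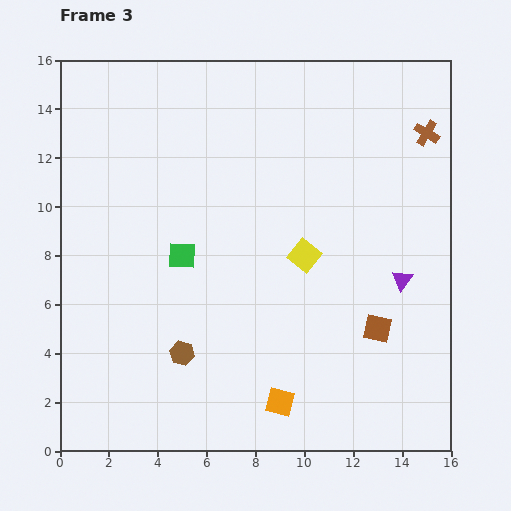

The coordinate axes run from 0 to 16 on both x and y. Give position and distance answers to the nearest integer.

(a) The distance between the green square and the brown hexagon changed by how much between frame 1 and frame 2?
-4

Distance in frame 1: 12. Distance in frame 2: 8.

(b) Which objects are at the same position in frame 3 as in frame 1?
the brown square, the purple triangle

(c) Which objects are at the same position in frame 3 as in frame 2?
the brown square, the purple triangle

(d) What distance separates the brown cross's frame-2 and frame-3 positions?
4

The brown cross moved from (12, 11) to (15, 13), a distance of √(3² + 2²) ≈ 4.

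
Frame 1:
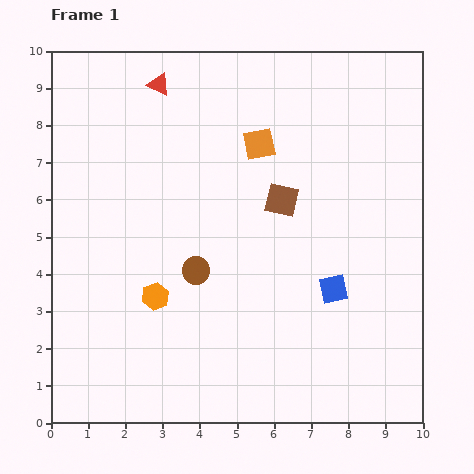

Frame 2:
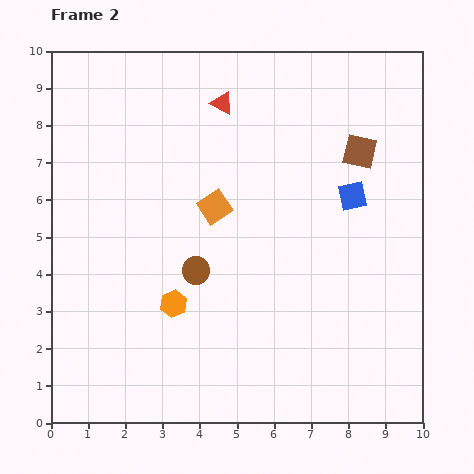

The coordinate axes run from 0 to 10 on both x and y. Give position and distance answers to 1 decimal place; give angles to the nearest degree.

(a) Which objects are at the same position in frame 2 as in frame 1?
the brown circle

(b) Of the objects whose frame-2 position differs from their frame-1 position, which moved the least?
the orange hexagon

(moved 0.5)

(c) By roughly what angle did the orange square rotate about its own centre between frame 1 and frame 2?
22° counter-clockwise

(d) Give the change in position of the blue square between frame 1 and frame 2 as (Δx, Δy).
(0.5, 2.5)

The blue square was at (7.6, 3.6) in frame 1 and (8.1, 6.1) in frame 2.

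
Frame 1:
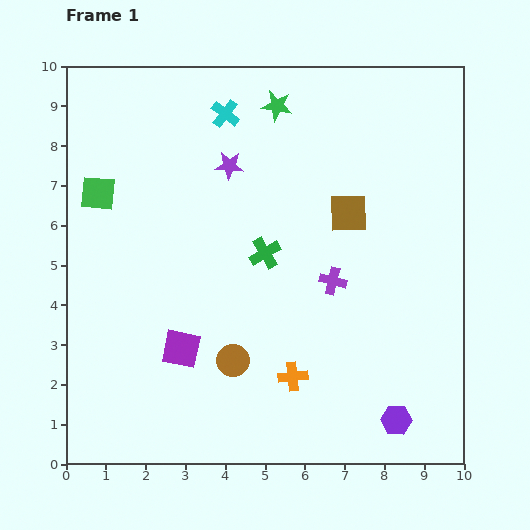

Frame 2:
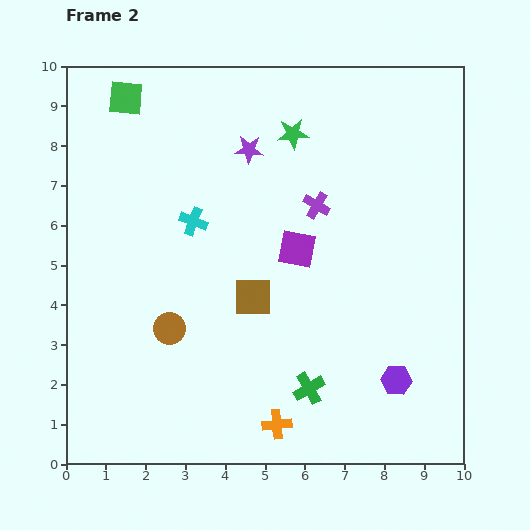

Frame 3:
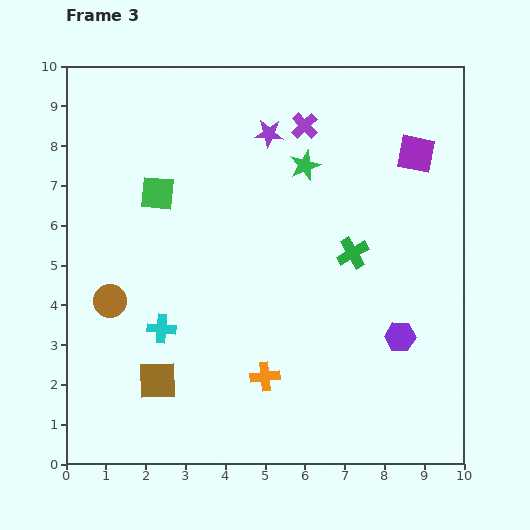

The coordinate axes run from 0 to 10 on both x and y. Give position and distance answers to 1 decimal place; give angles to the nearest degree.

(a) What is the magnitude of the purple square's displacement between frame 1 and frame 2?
3.8

The purple square moved from (2.9, 2.9) to (5.8, 5.4), a distance of √(2.9² + 2.5²) ≈ 3.8.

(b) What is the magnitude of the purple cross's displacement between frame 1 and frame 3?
4.0

The purple cross moved from (6.7, 4.6) to (6.0, 8.5), a distance of √(0.7² + 3.9²) ≈ 4.0.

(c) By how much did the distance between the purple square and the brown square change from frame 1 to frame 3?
+3.2

Distance in frame 1: 5.4. Distance in frame 3: 8.6.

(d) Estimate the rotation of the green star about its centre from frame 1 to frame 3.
31° counter-clockwise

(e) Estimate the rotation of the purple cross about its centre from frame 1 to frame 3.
32° clockwise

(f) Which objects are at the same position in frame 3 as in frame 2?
none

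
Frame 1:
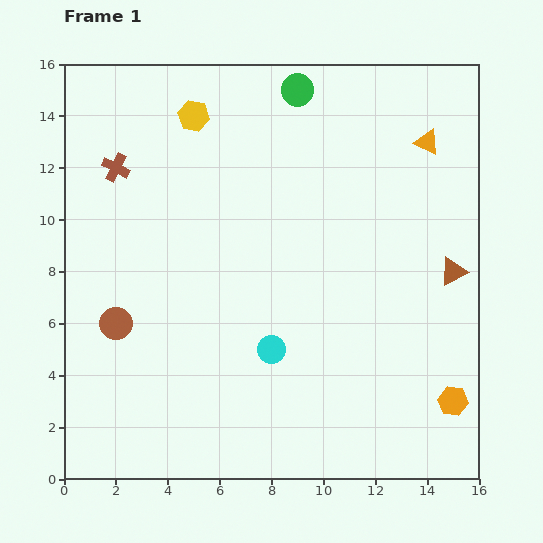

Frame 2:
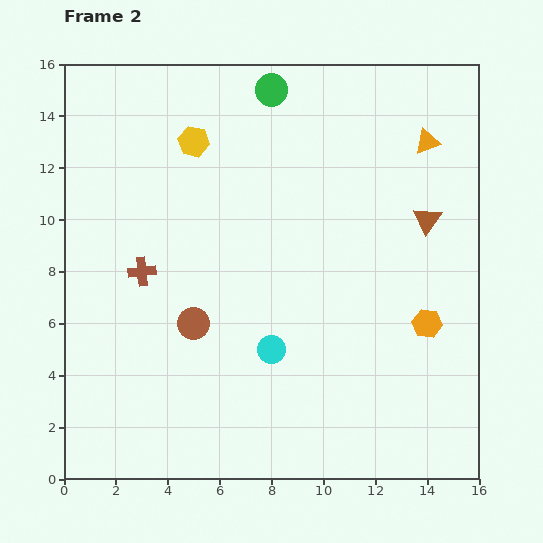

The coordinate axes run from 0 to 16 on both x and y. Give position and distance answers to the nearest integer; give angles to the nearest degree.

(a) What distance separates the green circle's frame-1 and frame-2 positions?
1

The green circle moved from (9, 15) to (8, 15), a distance of √(1² + 0²) ≈ 1.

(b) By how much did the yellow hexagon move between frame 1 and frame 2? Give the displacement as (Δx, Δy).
(0, -1)

The yellow hexagon was at (5, 14) in frame 1 and (5, 13) in frame 2.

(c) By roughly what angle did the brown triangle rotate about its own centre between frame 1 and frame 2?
27° counter-clockwise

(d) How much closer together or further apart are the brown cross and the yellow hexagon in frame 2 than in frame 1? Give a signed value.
+1

Distance in frame 1: 4. Distance in frame 2: 5.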